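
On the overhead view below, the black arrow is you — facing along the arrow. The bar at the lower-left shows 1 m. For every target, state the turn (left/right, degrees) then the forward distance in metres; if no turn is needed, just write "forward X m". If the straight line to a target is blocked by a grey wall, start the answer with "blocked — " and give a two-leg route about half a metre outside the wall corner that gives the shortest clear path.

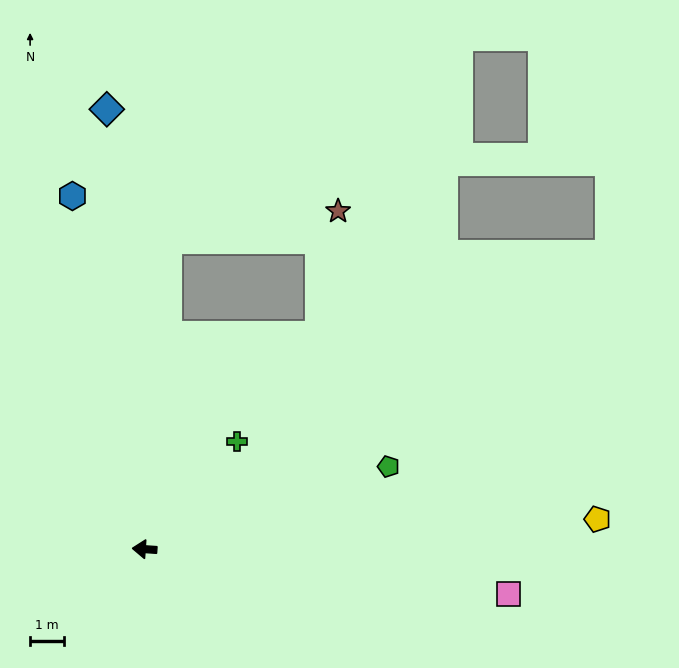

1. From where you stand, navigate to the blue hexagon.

turn right 75°, forward 10.6 m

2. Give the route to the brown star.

blocked — turn right 90°, forward 9.2 m, then turn right 77°, forward 5.1 m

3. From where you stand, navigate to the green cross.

turn right 127°, forward 4.2 m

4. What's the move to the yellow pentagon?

turn right 172°, forward 13.4 m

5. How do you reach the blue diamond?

turn right 81°, forward 13.0 m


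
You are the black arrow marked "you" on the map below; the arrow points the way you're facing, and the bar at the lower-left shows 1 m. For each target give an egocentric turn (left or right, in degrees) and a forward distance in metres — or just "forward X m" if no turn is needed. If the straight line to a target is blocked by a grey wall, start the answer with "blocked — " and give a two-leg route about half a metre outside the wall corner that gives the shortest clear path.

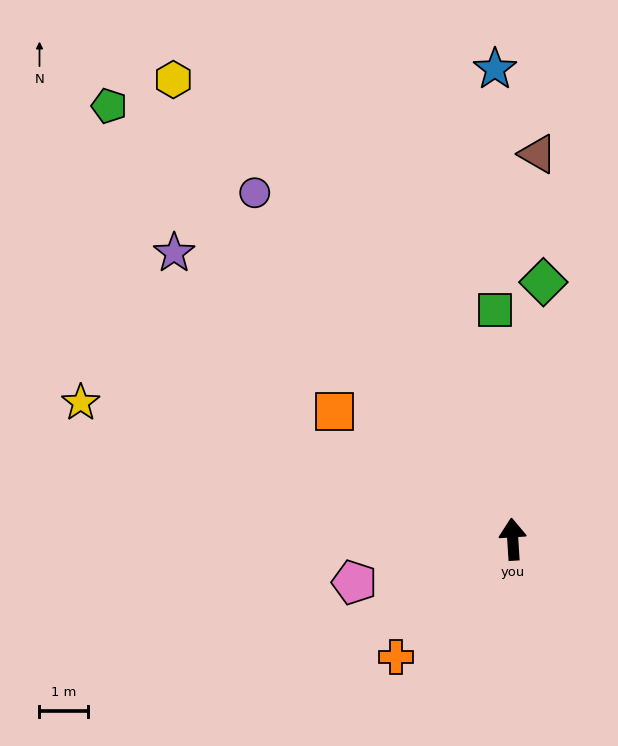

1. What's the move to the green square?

forward 4.8 m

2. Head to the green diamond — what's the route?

turn right 10°, forward 5.4 m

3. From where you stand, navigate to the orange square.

turn left 51°, forward 4.5 m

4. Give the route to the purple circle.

turn left 33°, forward 8.9 m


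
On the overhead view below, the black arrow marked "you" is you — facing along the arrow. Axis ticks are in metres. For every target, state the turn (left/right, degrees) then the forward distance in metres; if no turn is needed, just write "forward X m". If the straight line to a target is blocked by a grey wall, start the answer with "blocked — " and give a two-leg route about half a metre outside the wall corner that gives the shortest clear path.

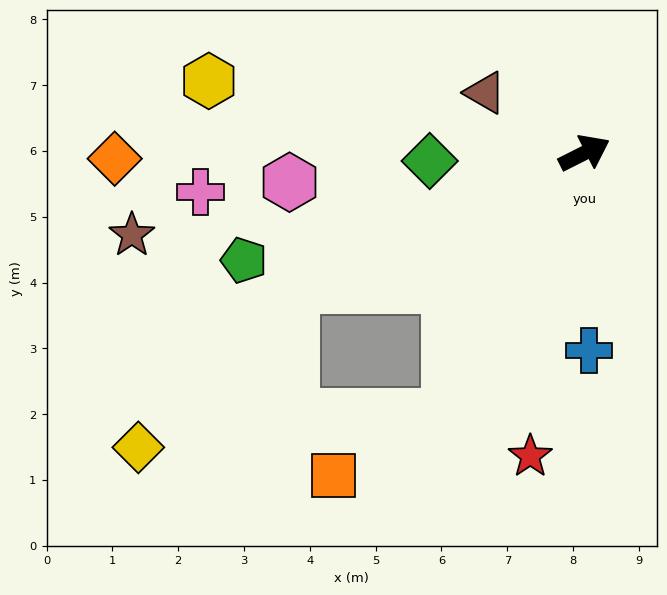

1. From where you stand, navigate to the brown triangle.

turn left 122°, forward 1.8 m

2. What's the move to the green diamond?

turn left 156°, forward 2.4 m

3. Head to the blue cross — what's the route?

turn right 115°, forward 3.0 m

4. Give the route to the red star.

turn right 127°, forward 4.7 m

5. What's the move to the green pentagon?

turn left 171°, forward 5.4 m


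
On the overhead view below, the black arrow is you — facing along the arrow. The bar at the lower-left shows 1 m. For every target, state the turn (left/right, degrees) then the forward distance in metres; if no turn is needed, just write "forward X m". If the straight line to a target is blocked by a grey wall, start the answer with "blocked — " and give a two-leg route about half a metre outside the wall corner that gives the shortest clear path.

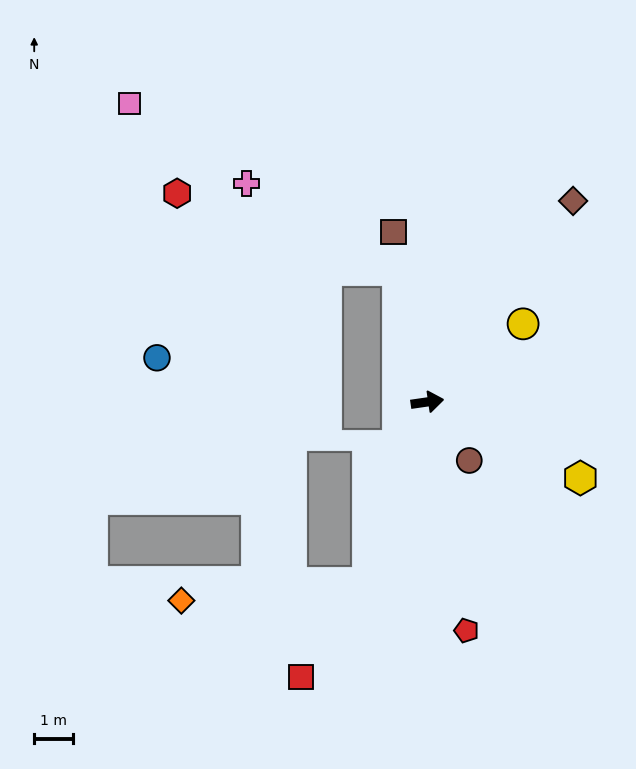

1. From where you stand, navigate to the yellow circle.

turn left 31°, forward 3.2 m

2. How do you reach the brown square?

turn left 93°, forward 4.5 m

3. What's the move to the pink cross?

blocked — turn left 94°, forward 3.5 m, then turn left 48°, forward 4.5 m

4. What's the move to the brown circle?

turn right 63°, forward 1.9 m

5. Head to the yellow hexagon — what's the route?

turn right 35°, forward 4.4 m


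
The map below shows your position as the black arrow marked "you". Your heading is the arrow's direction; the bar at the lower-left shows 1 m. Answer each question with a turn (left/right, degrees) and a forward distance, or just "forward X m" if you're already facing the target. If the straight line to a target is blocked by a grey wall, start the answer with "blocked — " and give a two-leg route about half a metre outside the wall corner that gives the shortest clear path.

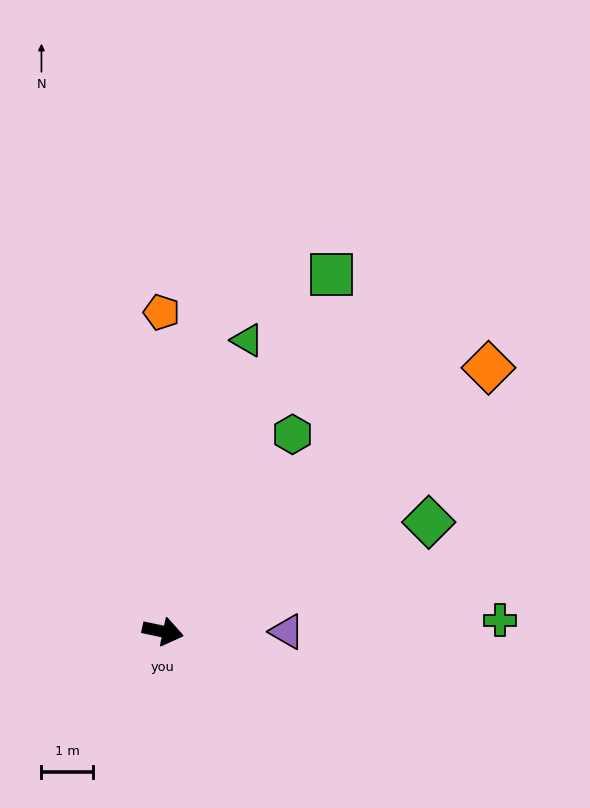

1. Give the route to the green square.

turn left 77°, forward 7.6 m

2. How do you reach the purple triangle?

turn left 12°, forward 2.4 m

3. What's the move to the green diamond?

turn left 34°, forward 5.5 m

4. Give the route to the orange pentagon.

turn left 102°, forward 6.1 m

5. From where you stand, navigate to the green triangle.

turn left 86°, forward 5.8 m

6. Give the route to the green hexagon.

turn left 69°, forward 4.5 m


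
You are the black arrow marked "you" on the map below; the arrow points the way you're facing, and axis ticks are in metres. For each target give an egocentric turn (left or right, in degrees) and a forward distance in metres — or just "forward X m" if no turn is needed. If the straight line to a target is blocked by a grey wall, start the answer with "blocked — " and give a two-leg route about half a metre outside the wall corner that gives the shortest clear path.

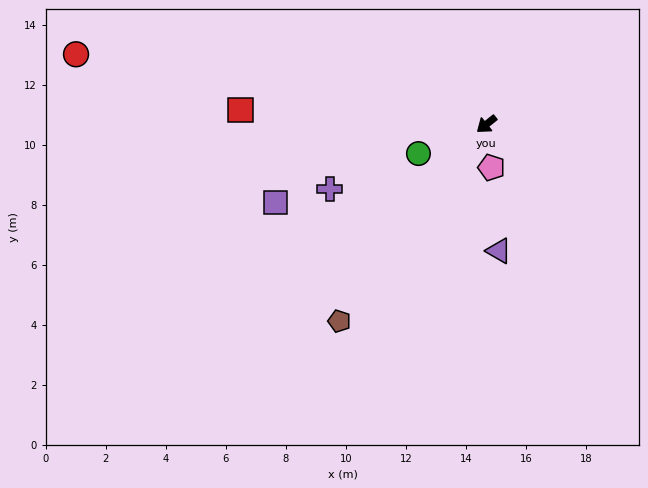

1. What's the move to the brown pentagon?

turn left 15°, forward 8.2 m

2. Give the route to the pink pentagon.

turn left 58°, forward 1.4 m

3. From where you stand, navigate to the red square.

turn right 42°, forward 8.2 m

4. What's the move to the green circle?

turn right 15°, forward 2.5 m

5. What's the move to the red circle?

turn right 48°, forward 13.9 m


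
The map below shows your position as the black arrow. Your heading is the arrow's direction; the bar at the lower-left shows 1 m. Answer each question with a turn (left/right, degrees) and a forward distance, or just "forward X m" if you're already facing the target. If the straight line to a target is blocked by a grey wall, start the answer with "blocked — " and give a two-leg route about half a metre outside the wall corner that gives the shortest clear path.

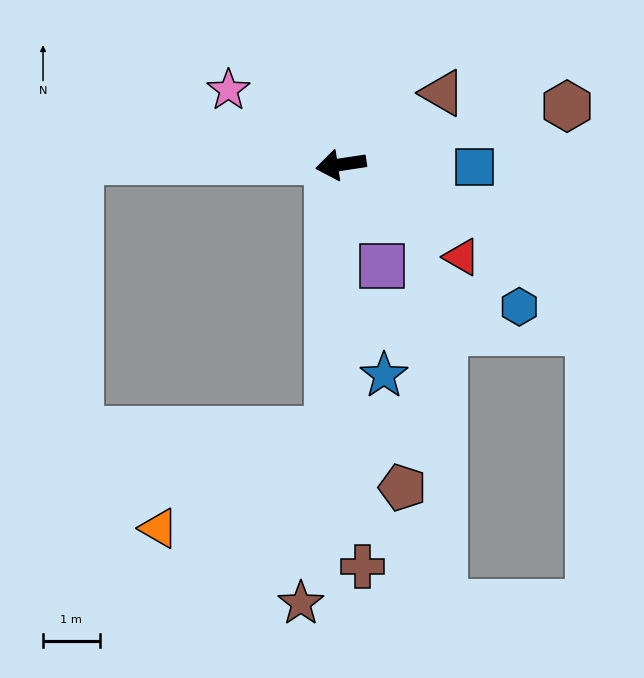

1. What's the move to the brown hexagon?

turn right 174°, forward 4.1 m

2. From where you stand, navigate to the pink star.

turn right 42°, forward 2.4 m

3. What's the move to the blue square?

turn left 170°, forward 2.4 m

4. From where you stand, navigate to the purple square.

turn left 103°, forward 1.9 m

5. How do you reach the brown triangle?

turn right 153°, forward 2.2 m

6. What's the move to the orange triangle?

blocked — turn left 79°, forward 4.7 m, then turn right 58°, forward 3.5 m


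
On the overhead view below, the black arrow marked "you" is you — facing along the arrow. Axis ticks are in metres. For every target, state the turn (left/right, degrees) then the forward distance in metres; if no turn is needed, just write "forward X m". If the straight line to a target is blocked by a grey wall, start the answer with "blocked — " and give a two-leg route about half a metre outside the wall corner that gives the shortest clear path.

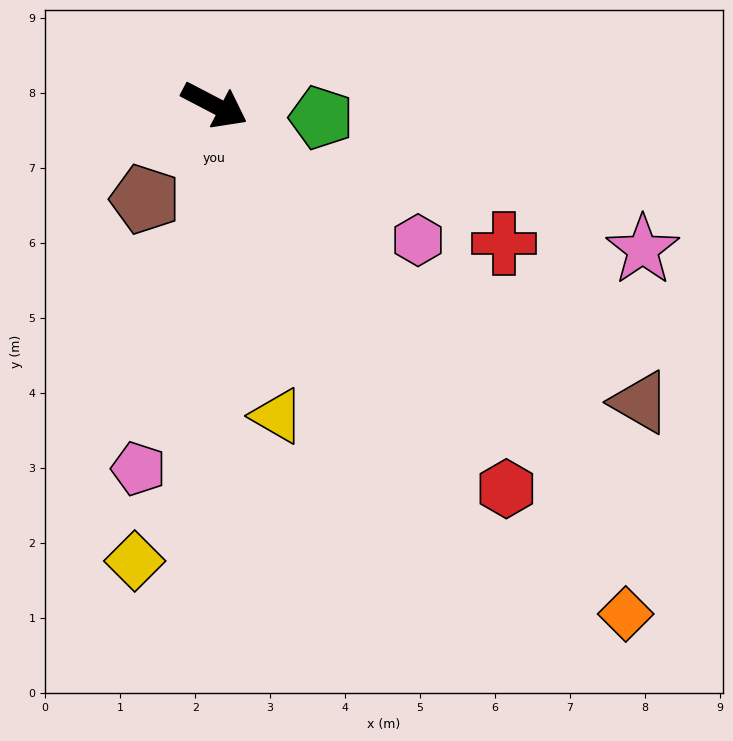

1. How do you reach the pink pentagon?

turn right 74°, forward 5.0 m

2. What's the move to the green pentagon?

turn left 21°, forward 1.4 m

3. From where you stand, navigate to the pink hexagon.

turn right 6°, forward 3.3 m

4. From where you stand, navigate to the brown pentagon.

turn right 99°, forward 1.6 m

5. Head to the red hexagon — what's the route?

turn right 25°, forward 6.4 m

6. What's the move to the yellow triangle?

turn right 51°, forward 4.2 m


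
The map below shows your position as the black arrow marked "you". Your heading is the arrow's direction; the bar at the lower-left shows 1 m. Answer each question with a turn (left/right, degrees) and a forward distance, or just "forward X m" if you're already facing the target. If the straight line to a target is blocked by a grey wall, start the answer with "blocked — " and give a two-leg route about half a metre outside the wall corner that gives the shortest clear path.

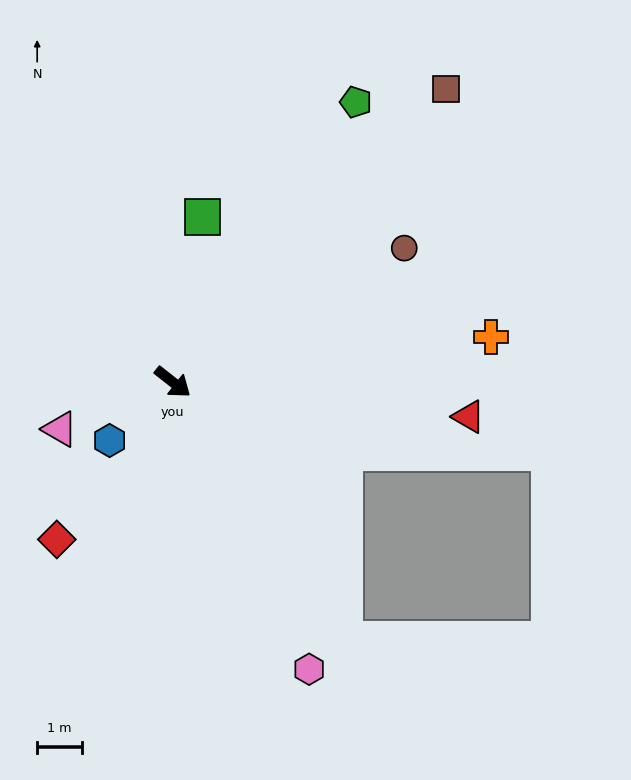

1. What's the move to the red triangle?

turn left 31°, forward 6.6 m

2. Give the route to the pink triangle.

turn right 119°, forward 2.7 m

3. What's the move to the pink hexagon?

turn right 26°, forward 7.1 m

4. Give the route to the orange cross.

turn left 46°, forward 7.1 m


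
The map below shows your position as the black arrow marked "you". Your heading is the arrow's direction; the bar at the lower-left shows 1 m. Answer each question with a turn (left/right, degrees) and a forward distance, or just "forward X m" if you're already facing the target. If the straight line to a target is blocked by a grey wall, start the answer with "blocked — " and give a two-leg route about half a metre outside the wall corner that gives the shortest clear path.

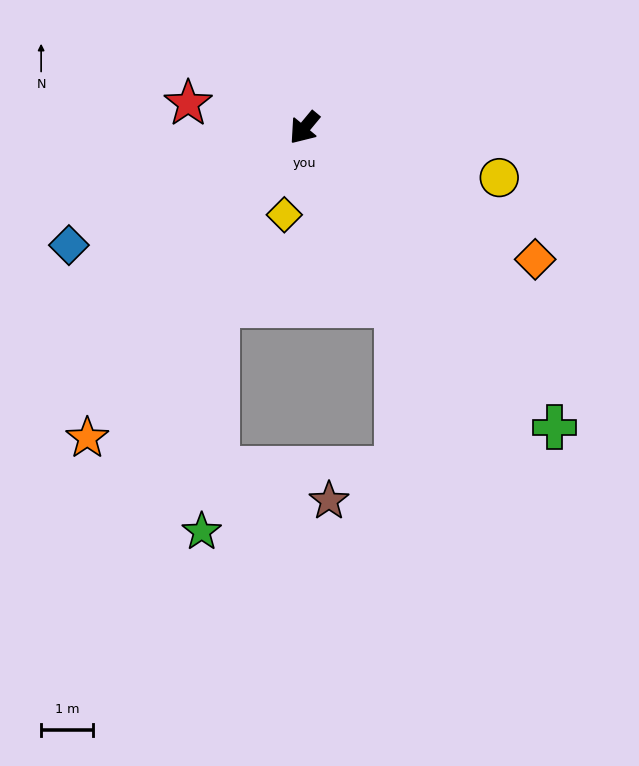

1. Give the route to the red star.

turn right 62°, forward 2.3 m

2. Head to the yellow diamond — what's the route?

turn left 27°, forward 1.7 m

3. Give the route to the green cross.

turn left 80°, forward 7.6 m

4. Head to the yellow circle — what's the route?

turn left 115°, forward 3.9 m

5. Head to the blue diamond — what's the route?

turn right 24°, forward 5.1 m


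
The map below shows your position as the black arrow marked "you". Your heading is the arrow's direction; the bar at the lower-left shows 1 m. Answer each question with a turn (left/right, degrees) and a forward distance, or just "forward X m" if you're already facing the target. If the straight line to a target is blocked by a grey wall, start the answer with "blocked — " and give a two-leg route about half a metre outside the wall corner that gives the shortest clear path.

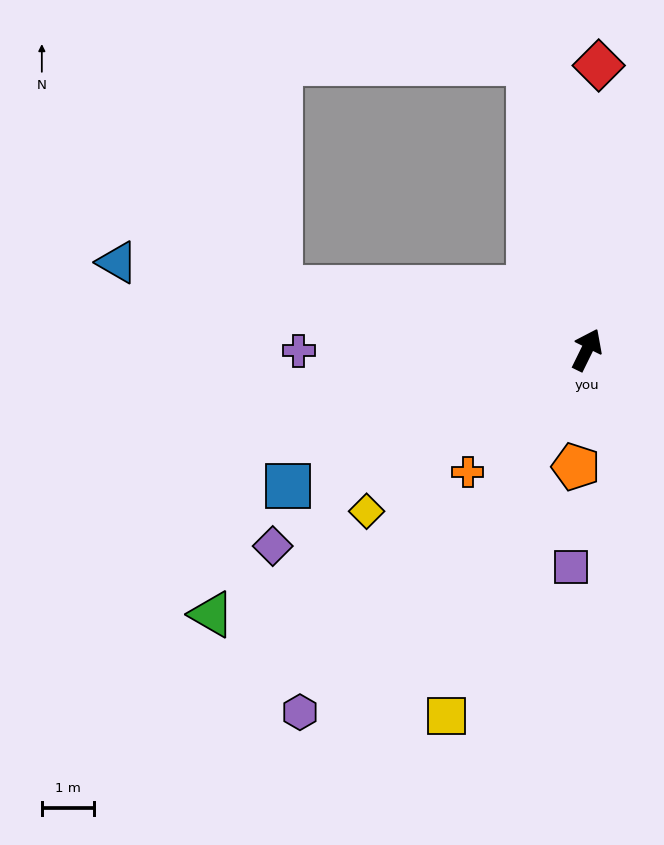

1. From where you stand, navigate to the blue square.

turn left 141°, forward 6.3 m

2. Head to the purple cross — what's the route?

turn left 116°, forward 5.6 m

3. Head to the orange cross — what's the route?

turn left 162°, forward 3.3 m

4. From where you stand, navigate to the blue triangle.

turn left 106°, forward 9.2 m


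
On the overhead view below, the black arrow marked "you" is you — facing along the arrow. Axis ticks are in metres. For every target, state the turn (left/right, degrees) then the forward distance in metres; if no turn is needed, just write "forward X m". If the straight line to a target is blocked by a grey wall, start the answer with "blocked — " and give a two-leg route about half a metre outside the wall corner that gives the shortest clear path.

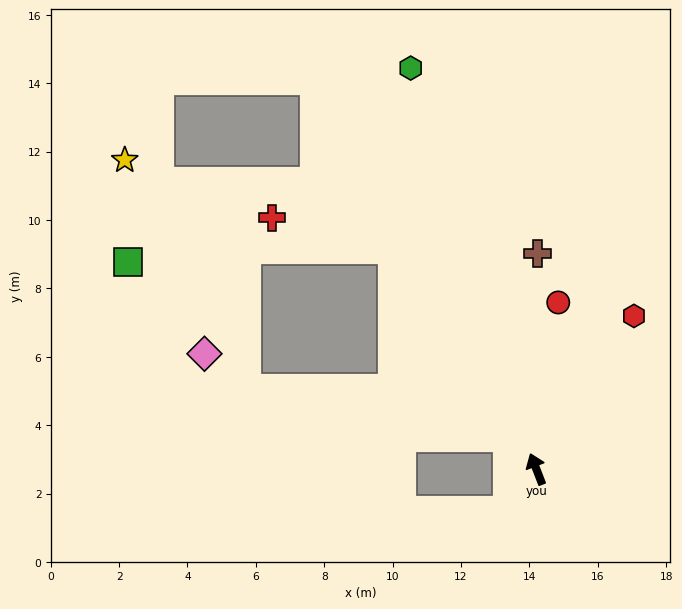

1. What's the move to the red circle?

turn right 29°, forward 4.9 m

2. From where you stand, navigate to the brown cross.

turn right 21°, forward 6.3 m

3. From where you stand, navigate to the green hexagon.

turn right 4°, forward 12.3 m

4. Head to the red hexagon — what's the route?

turn right 54°, forward 5.3 m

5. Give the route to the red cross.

blocked — turn left 12°, forward 7.7 m, then turn left 42°, forward 3.6 m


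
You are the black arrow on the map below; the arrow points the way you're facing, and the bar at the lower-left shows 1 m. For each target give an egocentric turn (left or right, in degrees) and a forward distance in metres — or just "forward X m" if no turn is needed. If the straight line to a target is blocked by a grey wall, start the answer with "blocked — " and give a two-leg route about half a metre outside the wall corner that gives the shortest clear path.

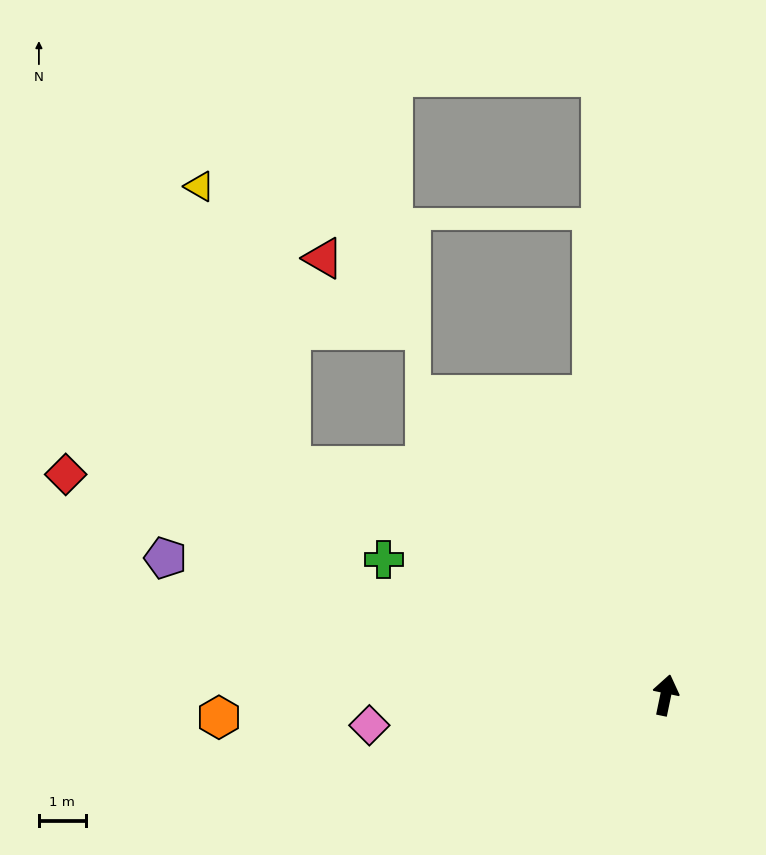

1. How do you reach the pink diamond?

turn left 108°, forward 6.3 m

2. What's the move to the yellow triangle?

blocked — turn left 70°, forward 9.4 m, then turn right 40°, forward 6.3 m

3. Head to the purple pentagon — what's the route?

turn left 86°, forward 11.1 m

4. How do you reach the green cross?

turn left 76°, forward 6.7 m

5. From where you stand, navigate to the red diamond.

turn left 82°, forward 13.6 m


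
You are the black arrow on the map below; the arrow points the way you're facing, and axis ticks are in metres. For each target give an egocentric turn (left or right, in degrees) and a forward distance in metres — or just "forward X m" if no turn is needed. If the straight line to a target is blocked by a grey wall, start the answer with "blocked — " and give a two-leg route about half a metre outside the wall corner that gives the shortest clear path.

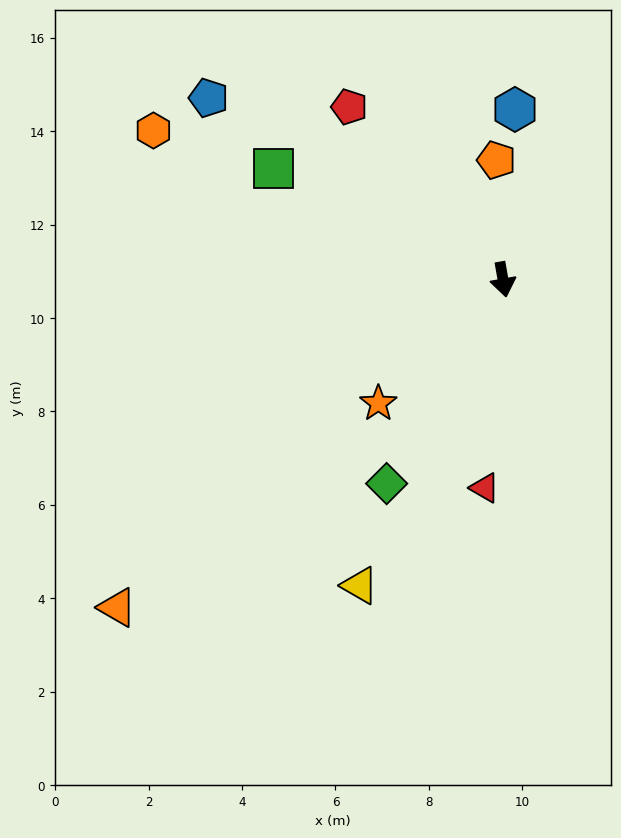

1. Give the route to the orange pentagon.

turn left 173°, forward 2.6 m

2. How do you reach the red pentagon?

turn right 148°, forward 4.9 m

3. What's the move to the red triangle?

turn right 15°, forward 4.5 m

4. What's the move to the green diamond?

turn right 40°, forward 5.0 m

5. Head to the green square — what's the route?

turn right 126°, forward 5.5 m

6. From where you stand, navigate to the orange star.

turn right 55°, forward 3.8 m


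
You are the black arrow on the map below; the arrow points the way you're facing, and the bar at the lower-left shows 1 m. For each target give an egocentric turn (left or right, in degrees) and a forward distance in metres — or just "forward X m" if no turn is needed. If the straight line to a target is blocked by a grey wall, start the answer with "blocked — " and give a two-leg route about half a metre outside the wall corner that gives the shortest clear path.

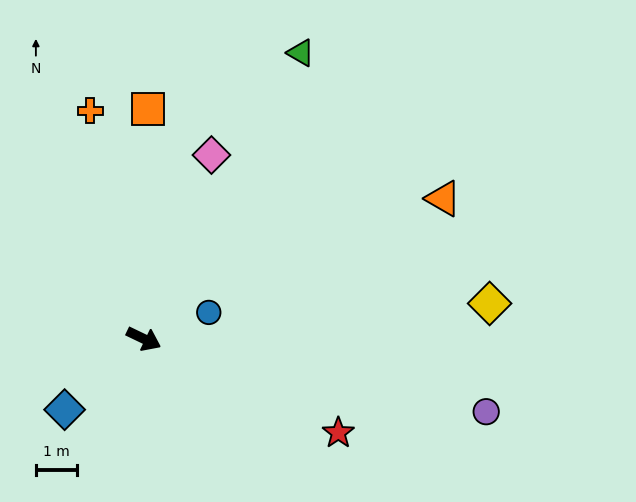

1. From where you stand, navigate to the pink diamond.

turn left 95°, forward 4.7 m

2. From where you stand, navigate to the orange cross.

turn left 129°, forward 5.7 m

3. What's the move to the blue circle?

turn left 48°, forward 1.7 m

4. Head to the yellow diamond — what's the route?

turn left 31°, forward 8.4 m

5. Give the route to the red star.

forward 5.2 m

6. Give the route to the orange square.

turn left 115°, forward 5.6 m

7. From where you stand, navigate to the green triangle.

turn left 87°, forward 7.9 m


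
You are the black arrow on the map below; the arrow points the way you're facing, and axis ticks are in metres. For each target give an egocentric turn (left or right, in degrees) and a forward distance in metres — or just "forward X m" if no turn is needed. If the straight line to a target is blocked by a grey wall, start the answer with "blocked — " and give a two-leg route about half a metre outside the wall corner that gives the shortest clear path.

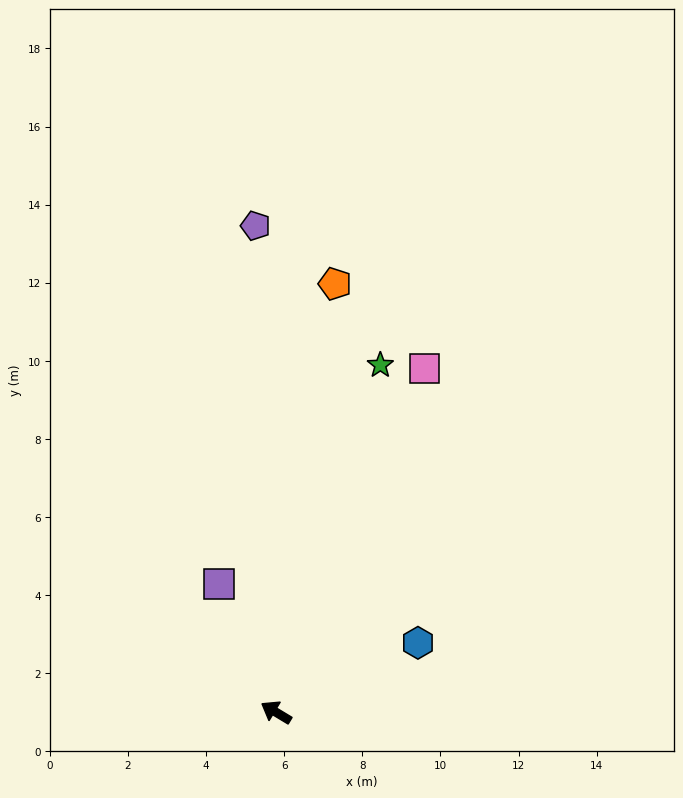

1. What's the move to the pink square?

turn right 82°, forward 9.6 m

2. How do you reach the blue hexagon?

turn right 123°, forward 4.0 m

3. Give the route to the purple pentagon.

turn right 56°, forward 12.5 m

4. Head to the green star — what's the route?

turn right 76°, forward 9.3 m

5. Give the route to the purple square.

turn right 35°, forward 3.6 m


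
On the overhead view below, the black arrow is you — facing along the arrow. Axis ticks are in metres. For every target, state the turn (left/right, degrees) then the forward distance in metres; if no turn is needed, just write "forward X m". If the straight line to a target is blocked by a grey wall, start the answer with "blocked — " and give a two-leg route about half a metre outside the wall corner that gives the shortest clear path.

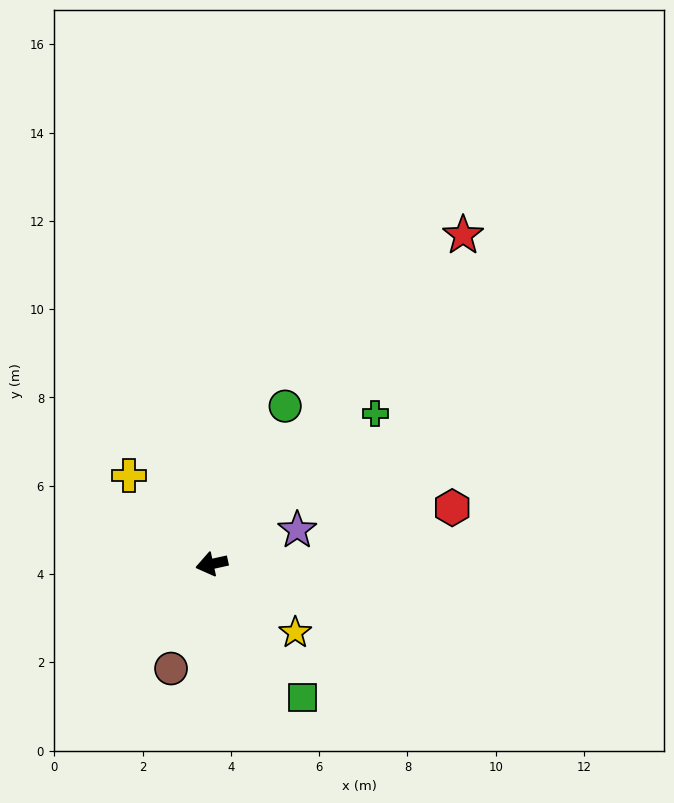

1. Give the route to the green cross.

turn right 150°, forward 5.0 m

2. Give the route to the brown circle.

turn left 56°, forward 2.5 m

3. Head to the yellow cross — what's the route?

turn right 59°, forward 2.7 m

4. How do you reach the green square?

turn left 112°, forward 3.7 m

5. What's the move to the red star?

turn right 140°, forward 9.4 m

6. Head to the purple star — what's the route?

turn right 171°, forward 2.1 m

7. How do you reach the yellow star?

turn left 128°, forward 2.4 m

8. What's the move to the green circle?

turn right 127°, forward 3.9 m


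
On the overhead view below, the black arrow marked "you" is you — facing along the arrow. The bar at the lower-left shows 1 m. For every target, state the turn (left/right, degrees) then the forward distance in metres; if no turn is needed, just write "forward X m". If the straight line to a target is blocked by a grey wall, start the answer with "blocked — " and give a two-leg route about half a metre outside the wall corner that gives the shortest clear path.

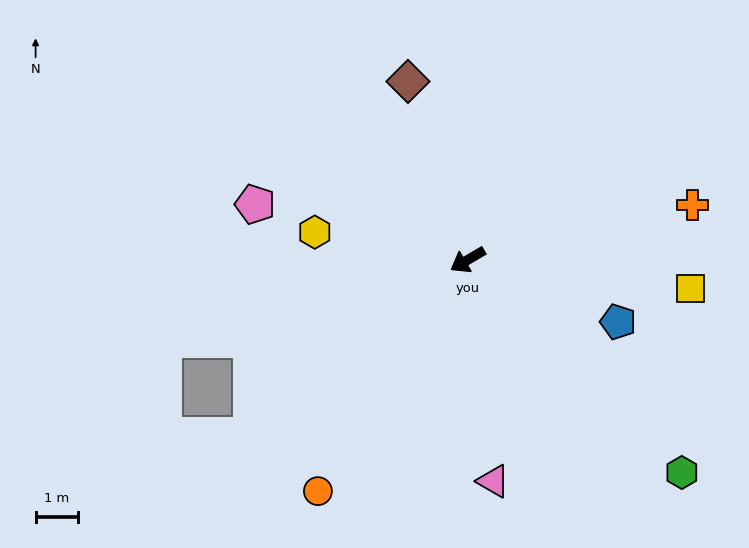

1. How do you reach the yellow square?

turn left 142°, forward 5.4 m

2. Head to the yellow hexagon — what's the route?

turn right 41°, forward 3.7 m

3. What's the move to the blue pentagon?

turn left 127°, forward 3.9 m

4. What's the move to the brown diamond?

turn right 102°, forward 4.5 m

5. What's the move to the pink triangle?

turn left 66°, forward 5.3 m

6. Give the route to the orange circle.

turn left 27°, forward 6.6 m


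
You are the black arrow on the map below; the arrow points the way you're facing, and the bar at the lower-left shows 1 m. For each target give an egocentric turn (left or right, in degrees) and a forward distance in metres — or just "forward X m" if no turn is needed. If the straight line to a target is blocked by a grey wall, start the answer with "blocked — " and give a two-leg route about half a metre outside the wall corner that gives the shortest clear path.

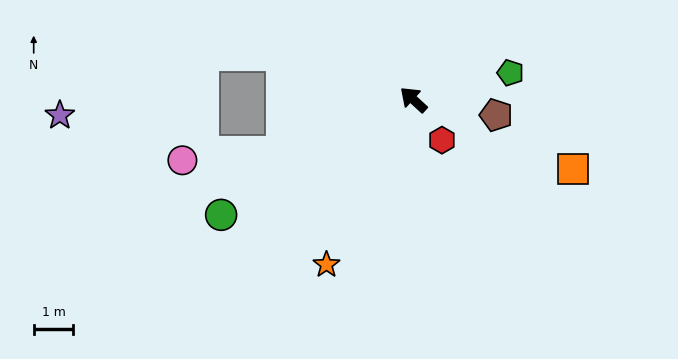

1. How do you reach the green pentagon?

turn right 122°, forward 2.5 m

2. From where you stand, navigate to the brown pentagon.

turn right 148°, forward 2.1 m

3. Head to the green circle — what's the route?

turn left 73°, forward 5.7 m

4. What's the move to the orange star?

turn left 105°, forward 4.7 m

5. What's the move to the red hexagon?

turn left 168°, forward 1.2 m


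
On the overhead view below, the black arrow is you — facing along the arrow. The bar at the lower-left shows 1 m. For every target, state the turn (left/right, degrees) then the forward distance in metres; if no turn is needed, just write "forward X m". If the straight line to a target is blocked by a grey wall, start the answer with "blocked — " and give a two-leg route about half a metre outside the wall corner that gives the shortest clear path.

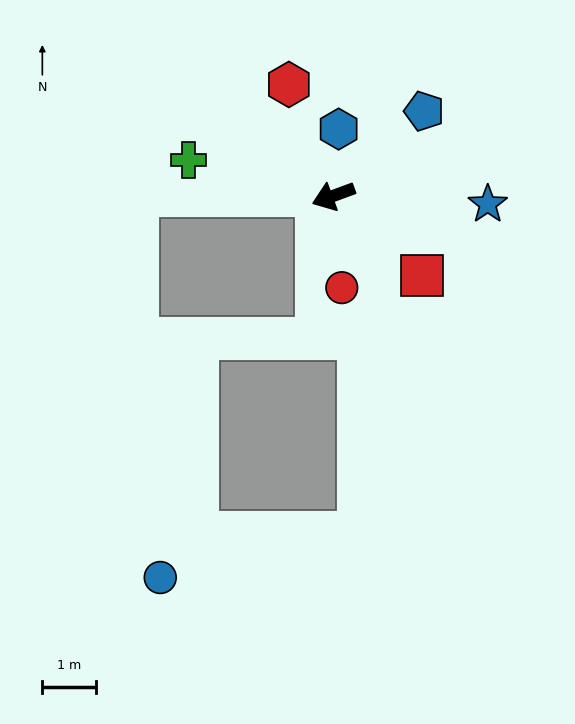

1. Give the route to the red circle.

turn left 75°, forward 1.7 m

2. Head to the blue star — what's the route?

turn left 157°, forward 2.9 m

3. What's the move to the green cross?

turn right 34°, forward 2.8 m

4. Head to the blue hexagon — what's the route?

turn right 115°, forward 1.2 m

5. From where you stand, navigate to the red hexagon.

turn right 88°, forward 2.2 m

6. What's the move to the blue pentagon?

turn right 157°, forward 2.3 m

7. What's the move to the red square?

turn left 118°, forward 2.2 m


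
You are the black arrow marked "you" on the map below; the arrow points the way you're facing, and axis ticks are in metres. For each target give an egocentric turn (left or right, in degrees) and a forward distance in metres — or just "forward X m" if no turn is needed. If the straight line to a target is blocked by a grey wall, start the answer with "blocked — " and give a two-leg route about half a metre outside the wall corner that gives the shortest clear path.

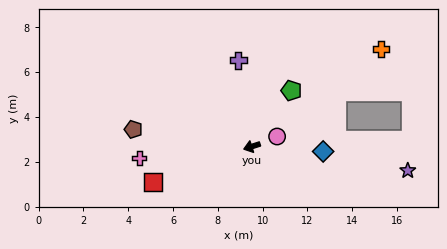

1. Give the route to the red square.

forward 4.7 m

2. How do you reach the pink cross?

turn right 12°, forward 5.1 m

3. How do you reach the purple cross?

turn right 99°, forward 3.9 m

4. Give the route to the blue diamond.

turn left 158°, forward 3.2 m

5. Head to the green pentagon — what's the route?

turn right 143°, forward 3.1 m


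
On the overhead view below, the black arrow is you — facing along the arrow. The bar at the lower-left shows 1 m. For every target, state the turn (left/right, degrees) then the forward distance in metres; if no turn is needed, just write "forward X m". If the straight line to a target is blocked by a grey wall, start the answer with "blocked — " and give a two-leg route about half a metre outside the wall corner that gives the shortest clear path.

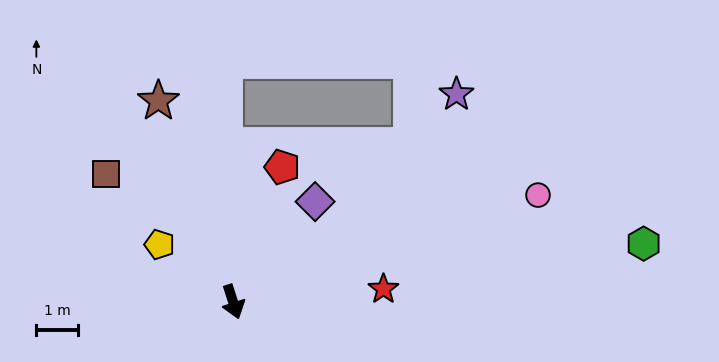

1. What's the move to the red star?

turn left 77°, forward 3.6 m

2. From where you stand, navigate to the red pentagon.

turn left 142°, forward 3.4 m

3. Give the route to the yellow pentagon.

turn right 146°, forward 2.2 m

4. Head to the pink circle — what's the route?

turn left 92°, forward 7.7 m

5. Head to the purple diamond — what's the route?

turn left 123°, forward 3.1 m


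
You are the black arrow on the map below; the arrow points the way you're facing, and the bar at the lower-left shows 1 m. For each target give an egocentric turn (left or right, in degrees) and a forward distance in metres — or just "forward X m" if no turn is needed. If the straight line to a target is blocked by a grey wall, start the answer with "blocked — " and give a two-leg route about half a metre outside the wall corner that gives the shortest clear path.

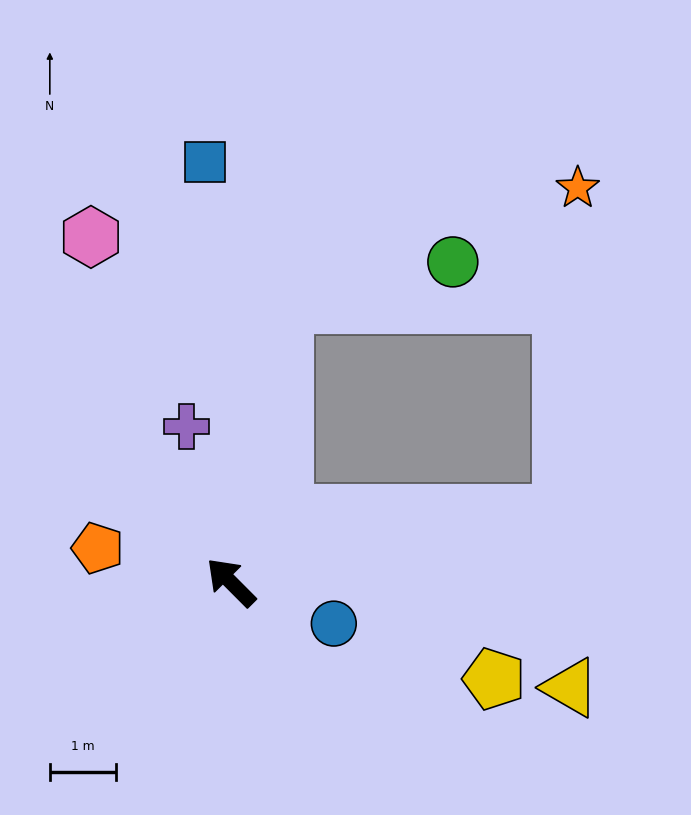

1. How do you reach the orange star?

blocked — turn right 123°, forward 5.1 m, then turn left 75°, forward 4.9 m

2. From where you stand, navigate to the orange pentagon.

turn left 31°, forward 2.1 m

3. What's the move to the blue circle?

turn right 157°, forward 1.7 m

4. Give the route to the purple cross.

turn right 29°, forward 2.4 m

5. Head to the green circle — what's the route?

blocked — turn right 56°, forward 4.2 m, then turn right 65°, forward 2.6 m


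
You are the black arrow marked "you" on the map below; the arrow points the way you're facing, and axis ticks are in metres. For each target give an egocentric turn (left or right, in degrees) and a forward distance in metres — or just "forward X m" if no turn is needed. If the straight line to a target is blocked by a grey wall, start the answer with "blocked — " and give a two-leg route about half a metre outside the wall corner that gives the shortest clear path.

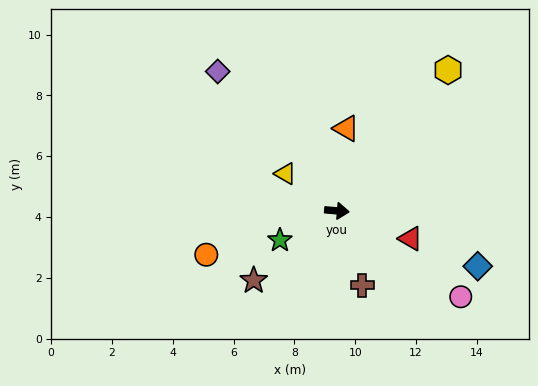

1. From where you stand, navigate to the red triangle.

turn right 16°, forward 2.6 m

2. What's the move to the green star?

turn right 148°, forward 2.1 m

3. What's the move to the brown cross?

turn right 66°, forward 2.6 m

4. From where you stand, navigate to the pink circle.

turn right 30°, forward 5.0 m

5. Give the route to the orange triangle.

turn left 88°, forward 2.7 m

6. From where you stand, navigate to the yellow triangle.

turn left 149°, forward 2.1 m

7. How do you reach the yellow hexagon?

turn left 57°, forward 5.9 m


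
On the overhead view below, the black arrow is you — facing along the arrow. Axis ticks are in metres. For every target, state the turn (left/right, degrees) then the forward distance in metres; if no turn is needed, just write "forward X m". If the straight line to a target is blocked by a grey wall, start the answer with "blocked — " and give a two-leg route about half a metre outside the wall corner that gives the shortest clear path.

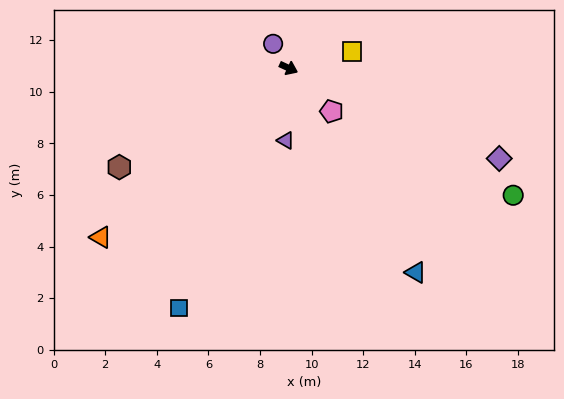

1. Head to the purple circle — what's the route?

turn left 147°, forward 1.1 m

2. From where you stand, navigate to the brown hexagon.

turn right 125°, forward 7.6 m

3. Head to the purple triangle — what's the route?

turn right 68°, forward 2.8 m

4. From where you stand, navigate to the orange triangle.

turn right 113°, forward 9.8 m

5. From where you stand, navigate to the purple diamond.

forward 8.9 m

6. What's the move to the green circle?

turn right 5°, forward 10.0 m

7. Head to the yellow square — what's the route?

turn left 39°, forward 2.5 m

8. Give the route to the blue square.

turn right 90°, forward 10.2 m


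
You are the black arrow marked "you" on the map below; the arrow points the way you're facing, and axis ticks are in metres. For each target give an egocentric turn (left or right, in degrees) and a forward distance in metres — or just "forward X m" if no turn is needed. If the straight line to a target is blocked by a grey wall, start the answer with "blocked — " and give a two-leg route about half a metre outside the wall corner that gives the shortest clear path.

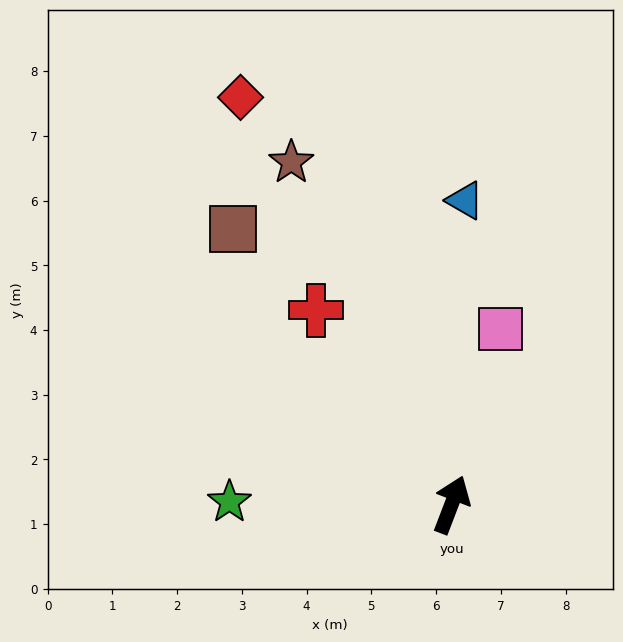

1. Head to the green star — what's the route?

turn left 110°, forward 3.4 m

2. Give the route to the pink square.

turn left 6°, forward 2.8 m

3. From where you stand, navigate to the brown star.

turn left 46°, forward 5.8 m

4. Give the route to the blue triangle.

turn left 18°, forward 4.7 m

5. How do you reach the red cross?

turn left 56°, forward 3.7 m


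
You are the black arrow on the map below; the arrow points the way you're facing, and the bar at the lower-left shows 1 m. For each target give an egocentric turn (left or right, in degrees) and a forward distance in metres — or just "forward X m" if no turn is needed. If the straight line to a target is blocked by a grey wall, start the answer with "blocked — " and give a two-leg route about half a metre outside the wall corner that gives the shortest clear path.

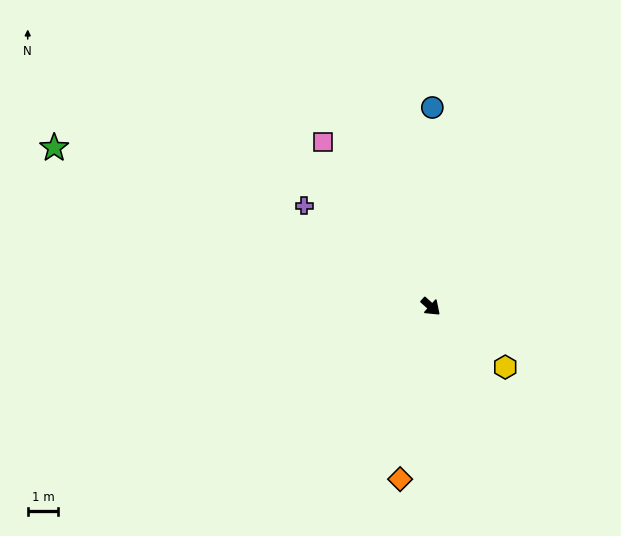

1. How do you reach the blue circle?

turn left 132°, forward 6.5 m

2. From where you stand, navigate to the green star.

turn right 161°, forward 13.4 m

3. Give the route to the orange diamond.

turn right 58°, forward 5.7 m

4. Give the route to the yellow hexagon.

turn left 3°, forward 3.1 m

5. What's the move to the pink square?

turn left 165°, forward 6.4 m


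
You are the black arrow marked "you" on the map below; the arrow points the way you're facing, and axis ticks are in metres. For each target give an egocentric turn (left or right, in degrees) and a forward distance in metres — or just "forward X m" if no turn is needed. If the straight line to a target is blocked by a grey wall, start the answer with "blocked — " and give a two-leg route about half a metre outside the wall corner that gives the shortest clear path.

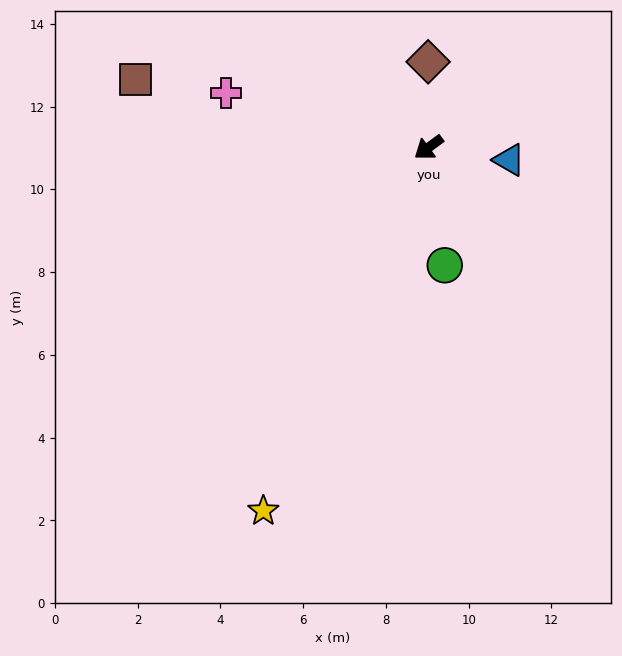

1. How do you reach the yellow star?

turn left 29°, forward 9.6 m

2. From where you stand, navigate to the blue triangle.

turn left 135°, forward 2.0 m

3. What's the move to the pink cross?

turn right 51°, forward 5.1 m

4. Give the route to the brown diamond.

turn right 126°, forward 2.1 m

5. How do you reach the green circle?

turn left 61°, forward 2.9 m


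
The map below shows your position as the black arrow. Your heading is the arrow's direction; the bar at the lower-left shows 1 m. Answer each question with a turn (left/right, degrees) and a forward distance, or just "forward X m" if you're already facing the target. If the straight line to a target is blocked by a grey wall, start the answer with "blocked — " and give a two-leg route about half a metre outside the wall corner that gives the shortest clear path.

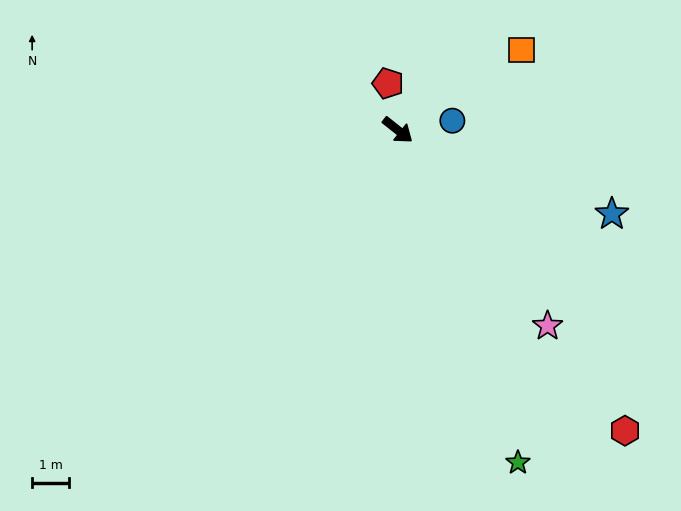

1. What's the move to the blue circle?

turn left 48°, forward 1.5 m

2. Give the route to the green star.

turn right 32°, forward 9.5 m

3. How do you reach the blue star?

turn left 17°, forward 6.2 m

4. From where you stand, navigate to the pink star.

turn right 14°, forward 6.7 m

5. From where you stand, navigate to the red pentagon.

turn left 140°, forward 1.3 m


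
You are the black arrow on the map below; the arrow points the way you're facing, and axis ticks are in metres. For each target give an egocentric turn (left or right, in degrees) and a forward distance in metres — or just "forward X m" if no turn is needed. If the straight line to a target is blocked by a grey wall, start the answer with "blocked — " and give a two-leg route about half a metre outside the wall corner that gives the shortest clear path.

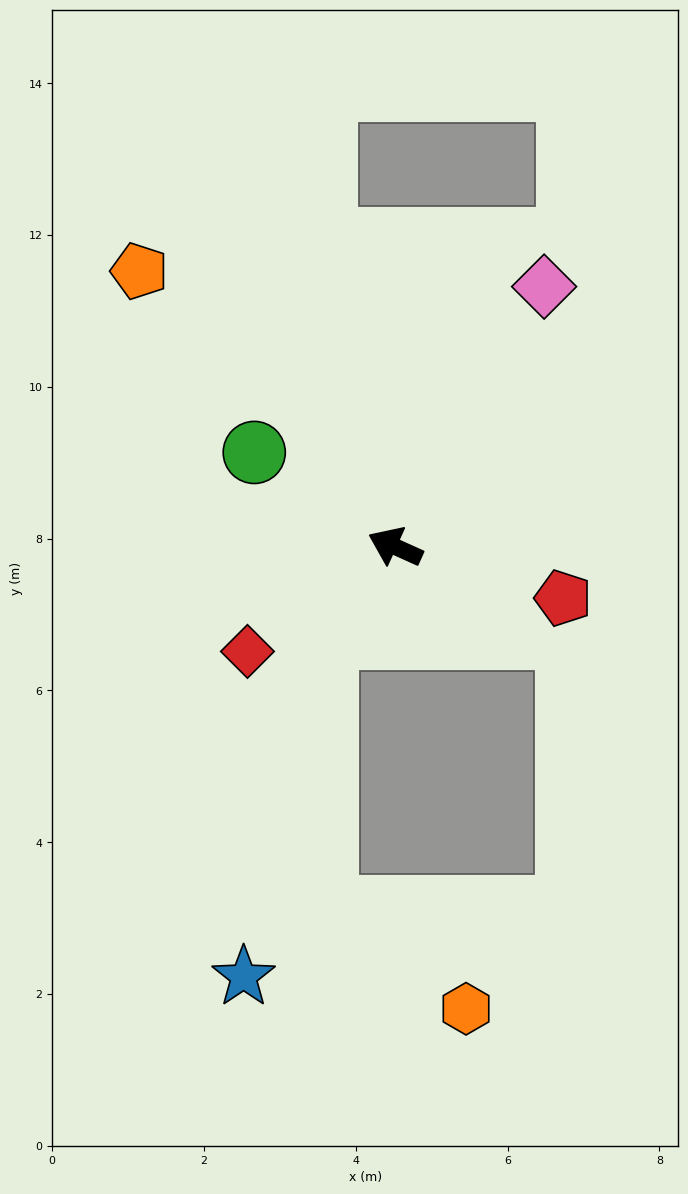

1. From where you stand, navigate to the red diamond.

turn left 60°, forward 2.4 m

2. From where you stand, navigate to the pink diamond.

turn right 95°, forward 3.9 m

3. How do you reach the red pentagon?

turn right 173°, forward 2.3 m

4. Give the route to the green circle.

turn right 9°, forward 2.2 m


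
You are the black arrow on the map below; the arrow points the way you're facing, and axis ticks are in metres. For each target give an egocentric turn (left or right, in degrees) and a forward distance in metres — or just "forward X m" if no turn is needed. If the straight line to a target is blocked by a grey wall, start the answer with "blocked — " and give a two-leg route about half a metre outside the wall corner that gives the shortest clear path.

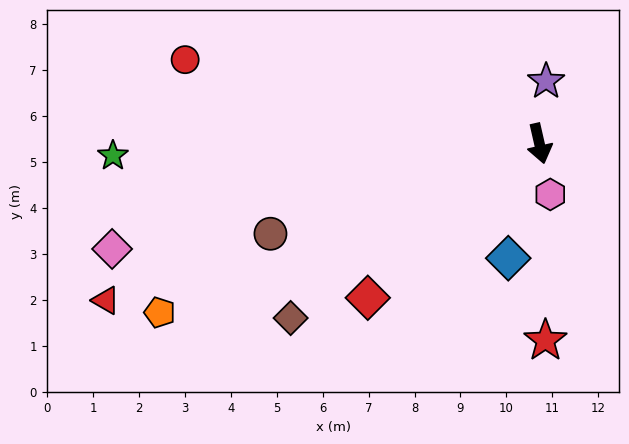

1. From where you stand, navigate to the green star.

turn right 101°, forward 9.3 m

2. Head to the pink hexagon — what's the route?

forward 1.1 m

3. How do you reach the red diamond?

turn right 61°, forward 5.0 m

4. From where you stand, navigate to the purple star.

turn left 161°, forward 1.4 m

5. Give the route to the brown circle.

turn right 84°, forward 6.2 m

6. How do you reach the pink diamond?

turn right 89°, forward 9.6 m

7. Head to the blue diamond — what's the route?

turn right 28°, forward 2.6 m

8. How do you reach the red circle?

turn right 116°, forward 7.9 m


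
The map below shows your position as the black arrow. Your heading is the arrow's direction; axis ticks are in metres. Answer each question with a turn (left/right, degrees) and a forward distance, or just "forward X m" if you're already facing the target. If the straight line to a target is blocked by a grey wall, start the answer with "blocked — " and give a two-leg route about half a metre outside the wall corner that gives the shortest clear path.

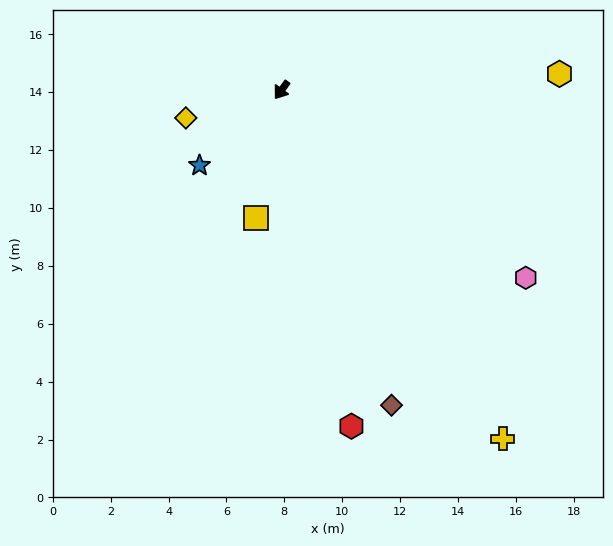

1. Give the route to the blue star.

turn right 11°, forward 3.9 m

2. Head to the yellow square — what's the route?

turn left 25°, forward 4.5 m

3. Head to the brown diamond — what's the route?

turn left 55°, forward 11.5 m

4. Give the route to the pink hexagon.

turn left 89°, forward 10.6 m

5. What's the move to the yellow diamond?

turn right 38°, forward 3.4 m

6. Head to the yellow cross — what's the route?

turn left 68°, forward 14.3 m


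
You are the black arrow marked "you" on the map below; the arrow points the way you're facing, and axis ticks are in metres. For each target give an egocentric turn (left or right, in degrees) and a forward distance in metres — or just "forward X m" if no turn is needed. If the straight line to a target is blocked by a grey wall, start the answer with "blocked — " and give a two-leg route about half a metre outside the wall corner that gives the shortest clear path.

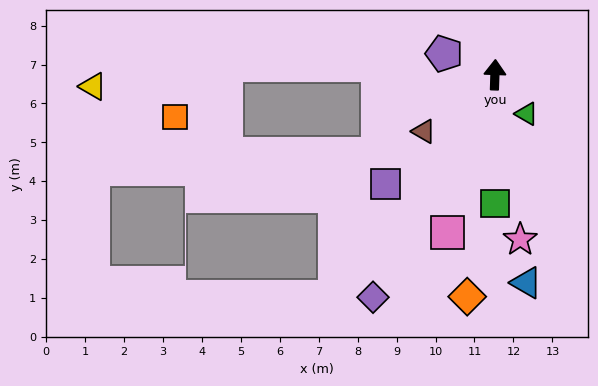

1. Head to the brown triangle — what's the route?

turn left 130°, forward 2.3 m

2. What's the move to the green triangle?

turn right 139°, forward 1.3 m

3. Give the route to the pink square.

turn left 165°, forward 4.2 m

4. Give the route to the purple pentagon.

turn left 69°, forward 1.4 m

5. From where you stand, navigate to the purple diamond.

turn left 153°, forward 6.5 m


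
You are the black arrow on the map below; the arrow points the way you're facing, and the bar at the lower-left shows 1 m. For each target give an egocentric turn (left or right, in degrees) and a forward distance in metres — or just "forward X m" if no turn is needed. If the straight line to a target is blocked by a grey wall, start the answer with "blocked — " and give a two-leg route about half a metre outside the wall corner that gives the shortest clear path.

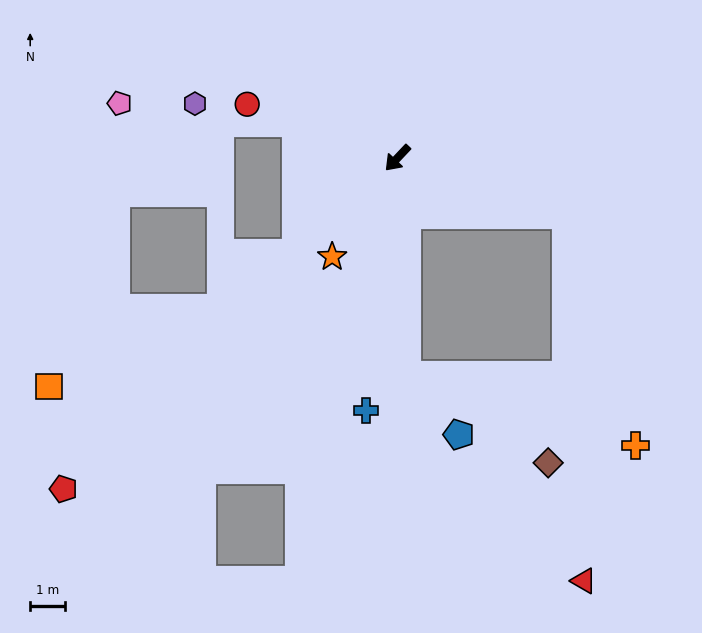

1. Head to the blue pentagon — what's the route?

blocked — turn left 46°, forward 6.3 m, then turn left 39°, forward 2.3 m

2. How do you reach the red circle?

turn right 66°, forward 4.6 m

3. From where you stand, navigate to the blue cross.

turn left 36°, forward 7.4 m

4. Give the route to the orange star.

turn left 10°, forward 3.4 m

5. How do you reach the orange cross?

blocked — turn left 115°, forward 5.2 m, then turn right 55°, forward 7.0 m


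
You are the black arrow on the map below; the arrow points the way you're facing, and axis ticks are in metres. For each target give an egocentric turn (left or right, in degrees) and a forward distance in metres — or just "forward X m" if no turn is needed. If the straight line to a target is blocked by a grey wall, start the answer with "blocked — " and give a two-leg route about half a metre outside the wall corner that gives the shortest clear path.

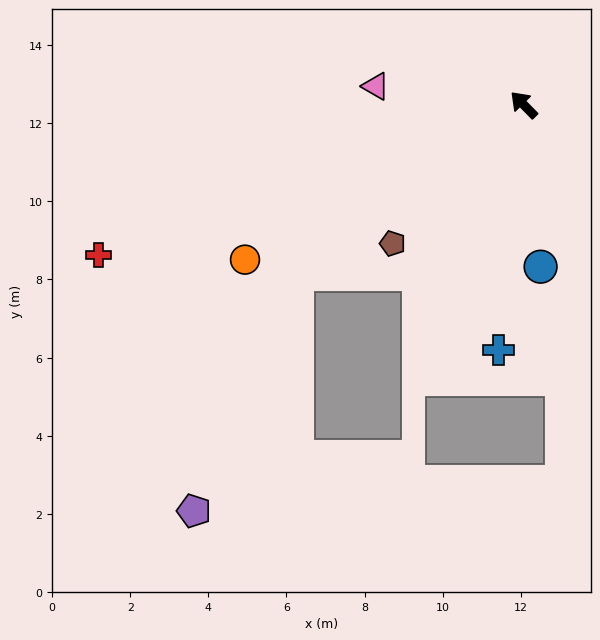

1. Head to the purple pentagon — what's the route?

blocked — turn left 83°, forward 7.2 m, then turn left 29°, forward 6.6 m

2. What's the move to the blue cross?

turn left 130°, forward 6.3 m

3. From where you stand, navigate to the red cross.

turn left 65°, forward 11.5 m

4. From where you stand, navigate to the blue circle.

turn left 141°, forward 4.2 m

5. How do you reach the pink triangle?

turn left 38°, forward 3.8 m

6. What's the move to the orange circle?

turn left 75°, forward 8.2 m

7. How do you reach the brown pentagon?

turn left 92°, forward 4.9 m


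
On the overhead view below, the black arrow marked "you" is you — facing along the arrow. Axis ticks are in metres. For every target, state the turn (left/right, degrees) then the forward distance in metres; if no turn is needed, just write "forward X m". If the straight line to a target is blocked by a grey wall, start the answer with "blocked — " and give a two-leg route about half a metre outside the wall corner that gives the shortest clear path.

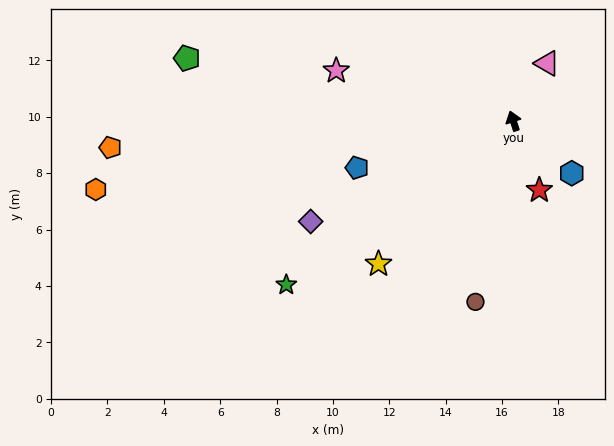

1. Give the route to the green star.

turn left 108°, forward 9.9 m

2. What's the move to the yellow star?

turn left 119°, forward 7.0 m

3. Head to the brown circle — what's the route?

turn left 150°, forward 6.6 m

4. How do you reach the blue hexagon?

turn right 150°, forward 2.8 m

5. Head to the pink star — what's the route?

turn left 56°, forward 6.5 m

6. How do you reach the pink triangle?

turn right 49°, forward 2.4 m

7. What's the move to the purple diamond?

turn left 98°, forward 8.0 m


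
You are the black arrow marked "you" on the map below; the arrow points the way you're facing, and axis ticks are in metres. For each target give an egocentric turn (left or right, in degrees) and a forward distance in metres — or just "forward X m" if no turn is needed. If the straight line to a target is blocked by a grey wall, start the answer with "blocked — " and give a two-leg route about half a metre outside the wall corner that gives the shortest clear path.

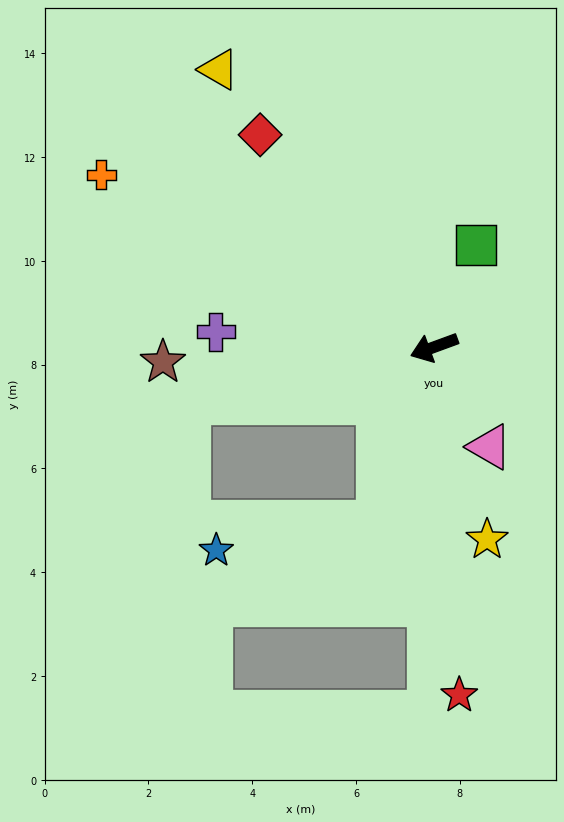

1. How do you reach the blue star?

blocked — turn left 52°, forward 3.5 m, then turn right 62°, forward 3.2 m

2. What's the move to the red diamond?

turn right 71°, forward 5.3 m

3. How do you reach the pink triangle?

turn left 99°, forward 2.2 m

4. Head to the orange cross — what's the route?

turn right 48°, forward 7.2 m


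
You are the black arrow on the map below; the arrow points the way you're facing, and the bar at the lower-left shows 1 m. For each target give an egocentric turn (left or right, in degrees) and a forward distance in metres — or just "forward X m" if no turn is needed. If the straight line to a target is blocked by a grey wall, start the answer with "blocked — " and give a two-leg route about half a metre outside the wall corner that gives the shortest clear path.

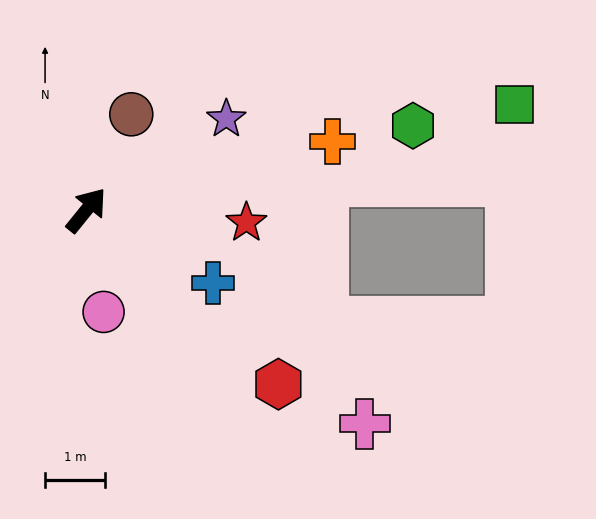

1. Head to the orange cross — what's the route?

turn right 35°, forward 4.3 m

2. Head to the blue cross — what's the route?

turn right 81°, forward 2.5 m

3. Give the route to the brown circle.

turn left 14°, forward 1.8 m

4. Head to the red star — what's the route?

turn right 55°, forward 2.7 m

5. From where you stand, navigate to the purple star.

turn right 18°, forward 2.8 m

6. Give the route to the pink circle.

turn right 131°, forward 1.7 m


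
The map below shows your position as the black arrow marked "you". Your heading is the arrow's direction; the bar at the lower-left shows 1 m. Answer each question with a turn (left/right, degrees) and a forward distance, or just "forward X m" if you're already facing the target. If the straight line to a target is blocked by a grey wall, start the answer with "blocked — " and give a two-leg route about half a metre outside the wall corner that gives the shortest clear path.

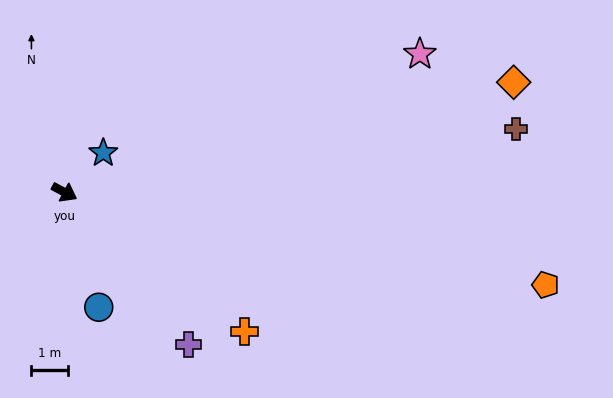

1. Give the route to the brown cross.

turn left 36°, forward 12.6 m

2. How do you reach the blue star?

turn left 73°, forward 1.5 m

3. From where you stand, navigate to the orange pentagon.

turn left 17°, forward 13.5 m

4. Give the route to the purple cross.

turn right 23°, forward 5.4 m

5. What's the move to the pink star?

turn left 49°, forward 10.5 m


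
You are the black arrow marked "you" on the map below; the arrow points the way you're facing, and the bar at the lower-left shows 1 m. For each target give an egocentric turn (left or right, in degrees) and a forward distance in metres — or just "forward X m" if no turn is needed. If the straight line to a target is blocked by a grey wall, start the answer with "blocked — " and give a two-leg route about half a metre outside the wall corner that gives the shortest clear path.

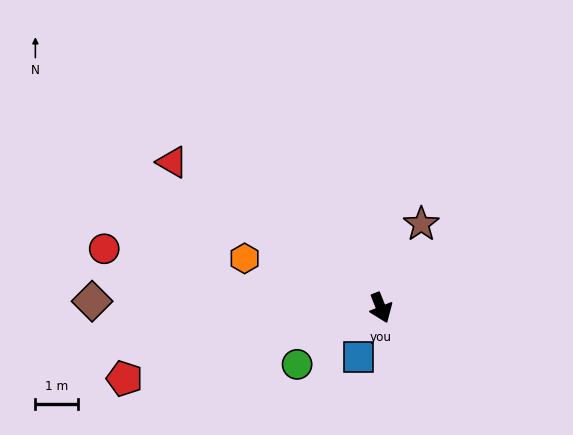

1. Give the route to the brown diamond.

turn right 113°, forward 6.7 m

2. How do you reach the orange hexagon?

turn right 132°, forward 3.4 m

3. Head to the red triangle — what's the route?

turn right 147°, forward 5.9 m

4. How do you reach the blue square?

turn right 46°, forward 1.3 m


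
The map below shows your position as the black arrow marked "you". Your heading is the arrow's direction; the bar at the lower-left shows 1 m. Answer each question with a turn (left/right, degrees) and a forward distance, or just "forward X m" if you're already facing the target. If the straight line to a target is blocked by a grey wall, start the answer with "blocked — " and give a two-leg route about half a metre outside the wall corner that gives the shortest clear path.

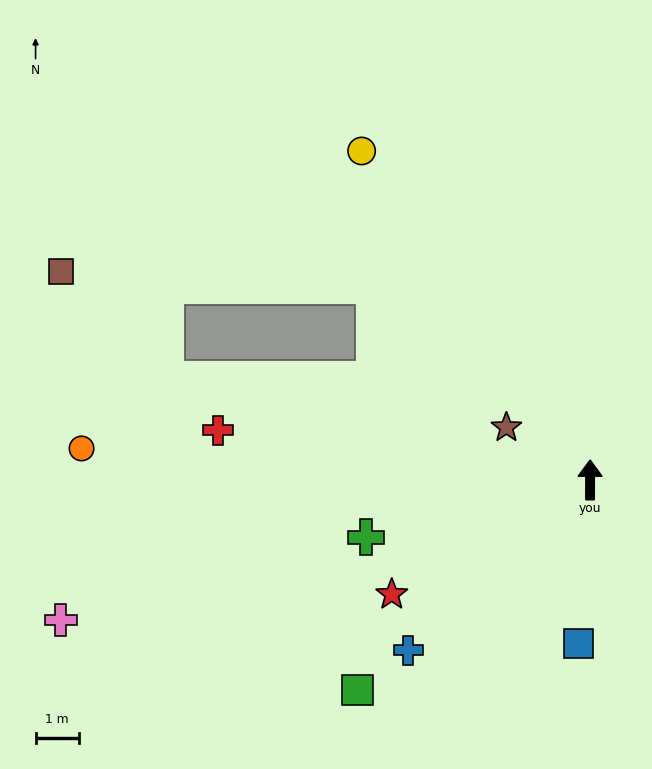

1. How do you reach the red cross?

turn left 83°, forward 8.7 m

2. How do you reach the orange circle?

turn left 87°, forward 11.9 m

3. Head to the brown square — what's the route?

blocked — turn left 77°, forward 10.1 m, then turn right 33°, forward 3.5 m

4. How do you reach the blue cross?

turn left 133°, forward 5.8 m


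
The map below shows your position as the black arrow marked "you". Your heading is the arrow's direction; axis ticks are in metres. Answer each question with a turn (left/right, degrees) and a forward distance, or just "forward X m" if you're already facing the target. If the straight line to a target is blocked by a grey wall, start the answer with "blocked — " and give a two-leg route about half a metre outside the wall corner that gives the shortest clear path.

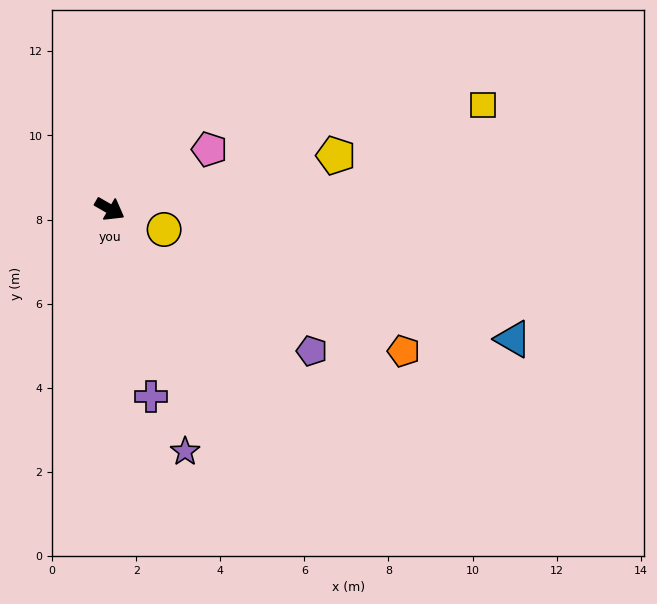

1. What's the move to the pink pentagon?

turn left 61°, forward 2.8 m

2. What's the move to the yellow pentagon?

turn left 43°, forward 5.5 m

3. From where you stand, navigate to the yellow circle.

turn left 9°, forward 1.4 m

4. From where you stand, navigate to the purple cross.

turn right 48°, forward 4.6 m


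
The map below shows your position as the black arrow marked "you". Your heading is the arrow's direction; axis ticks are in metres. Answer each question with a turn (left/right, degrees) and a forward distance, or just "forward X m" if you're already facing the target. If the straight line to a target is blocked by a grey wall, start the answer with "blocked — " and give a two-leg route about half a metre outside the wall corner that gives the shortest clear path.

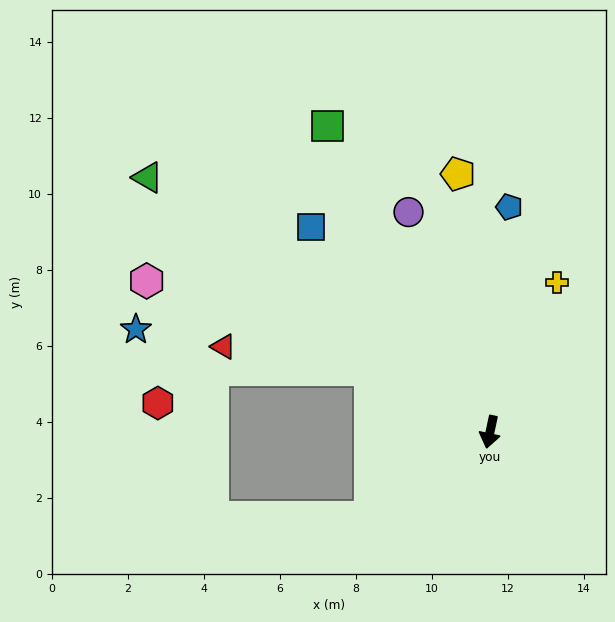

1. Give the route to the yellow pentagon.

turn right 161°, forward 6.8 m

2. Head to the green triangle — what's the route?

turn right 115°, forward 11.2 m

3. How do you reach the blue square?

turn right 127°, forward 7.2 m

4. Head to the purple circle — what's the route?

turn right 148°, forward 6.2 m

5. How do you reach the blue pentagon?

turn right 173°, forward 5.9 m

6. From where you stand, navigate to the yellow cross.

turn left 168°, forward 4.3 m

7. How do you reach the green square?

turn right 140°, forward 9.1 m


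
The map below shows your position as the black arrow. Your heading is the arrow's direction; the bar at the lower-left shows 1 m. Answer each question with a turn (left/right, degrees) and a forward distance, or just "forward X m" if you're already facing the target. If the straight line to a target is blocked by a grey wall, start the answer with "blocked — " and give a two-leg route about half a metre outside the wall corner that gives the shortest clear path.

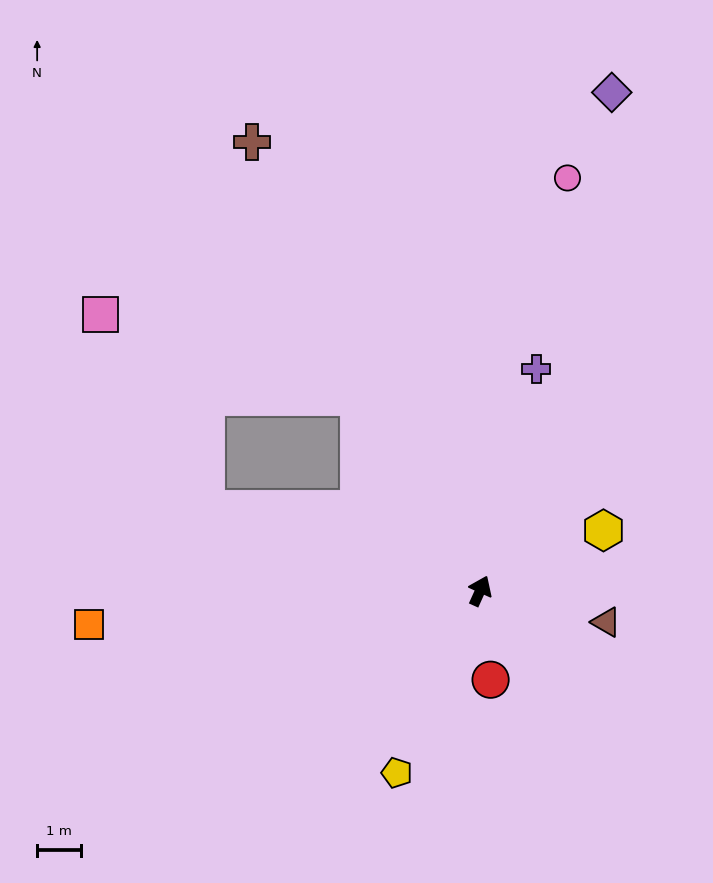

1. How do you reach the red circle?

turn right 149°, forward 2.0 m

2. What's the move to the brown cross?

turn left 51°, forward 11.4 m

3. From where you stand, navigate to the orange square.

turn left 119°, forward 8.9 m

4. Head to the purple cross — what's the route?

turn left 10°, forward 5.2 m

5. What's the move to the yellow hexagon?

turn right 40°, forward 3.1 m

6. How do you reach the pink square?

blocked — turn left 56°, forward 5.2 m, then turn left 41°, forward 6.2 m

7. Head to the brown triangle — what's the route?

turn right 80°, forward 3.0 m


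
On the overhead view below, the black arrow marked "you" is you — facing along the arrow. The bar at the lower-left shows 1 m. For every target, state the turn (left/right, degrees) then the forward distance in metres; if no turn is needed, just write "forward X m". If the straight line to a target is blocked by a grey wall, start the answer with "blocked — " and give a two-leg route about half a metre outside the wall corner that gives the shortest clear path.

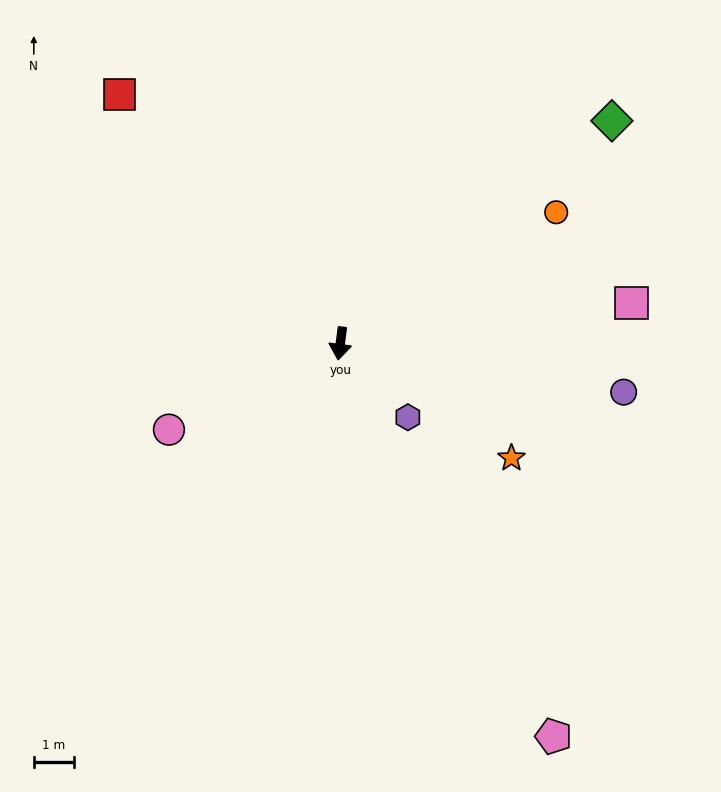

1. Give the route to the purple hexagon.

turn left 50°, forward 2.5 m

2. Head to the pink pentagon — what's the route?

turn left 36°, forward 11.1 m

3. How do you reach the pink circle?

turn right 56°, forward 4.8 m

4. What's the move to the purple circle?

turn left 88°, forward 7.1 m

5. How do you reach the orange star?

turn left 64°, forward 5.1 m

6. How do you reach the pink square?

turn left 105°, forward 7.3 m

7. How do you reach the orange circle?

turn left 129°, forward 6.3 m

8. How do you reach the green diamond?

turn left 137°, forward 8.7 m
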